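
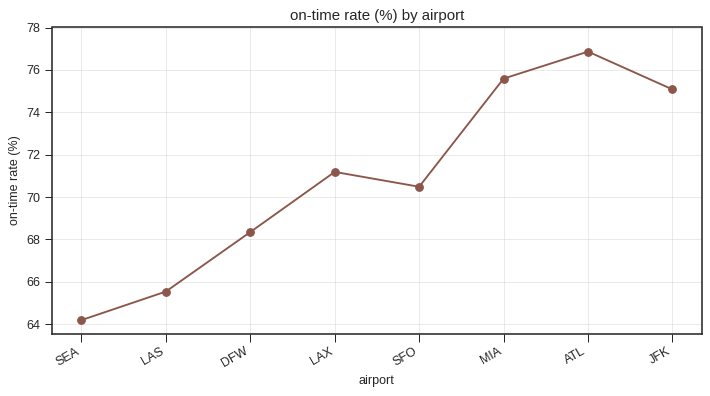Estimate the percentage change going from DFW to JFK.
DFW ≈ 68, JFK ≈ 76; (76 − 68) / 68 ≈ +11.8%.

≈ +11.8%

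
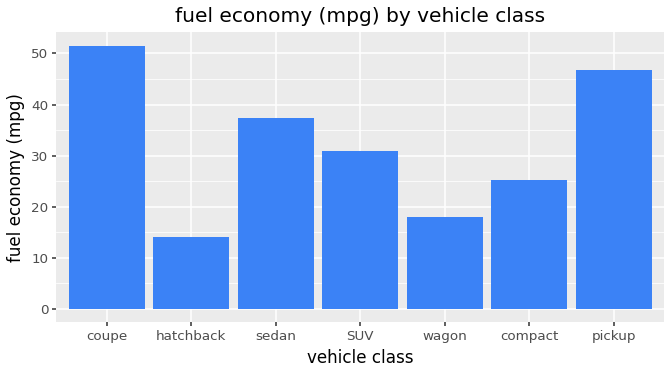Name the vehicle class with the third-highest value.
Top 4: coupe ≈ 50, pickup ≈ 45, sedan ≈ 35, SUV ≈ 30.

sedan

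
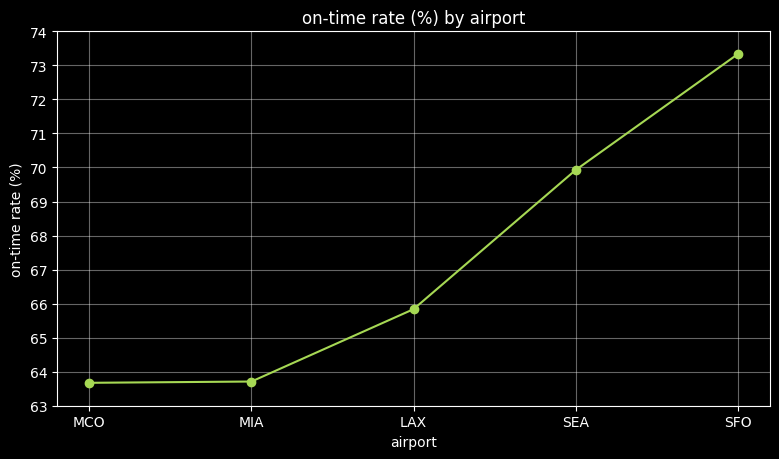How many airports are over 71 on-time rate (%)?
Above 71: SFO.

1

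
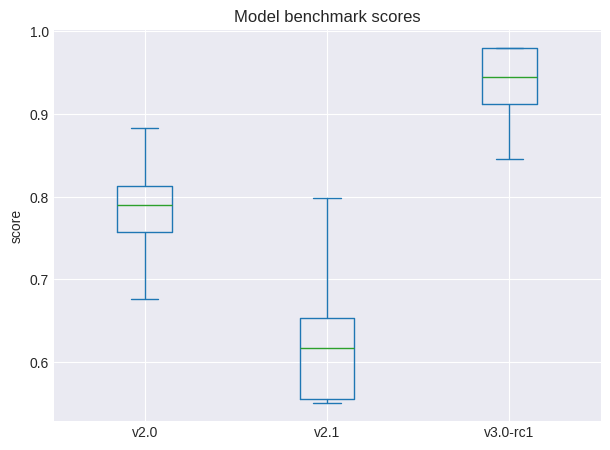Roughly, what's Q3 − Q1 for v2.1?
≈ 0.10

Q3 ≈ 0.65, Q1 ≈ 0.55; IQR ≈ 0.10.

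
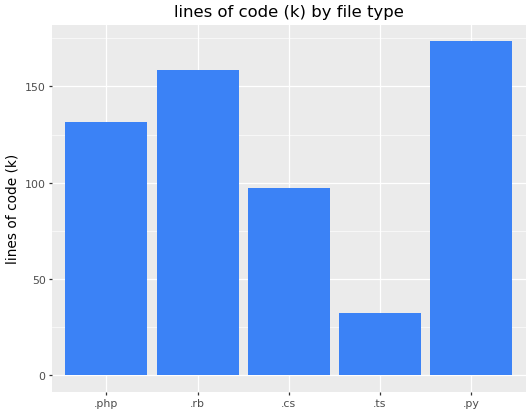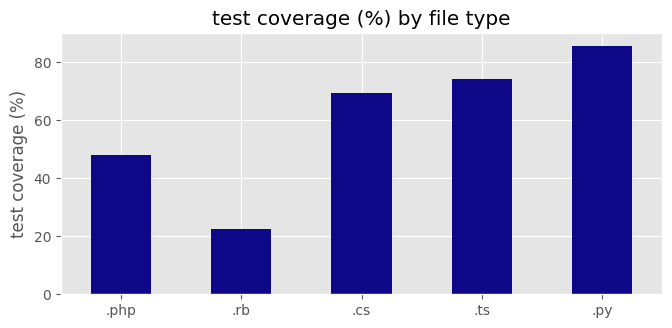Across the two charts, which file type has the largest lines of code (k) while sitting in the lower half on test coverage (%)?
Chart 2 median test coverage (%) ≈ 70; below-median file types: .php, .rb. Among those, .rb has the highest lines of code (k) (≈ 160).

.rb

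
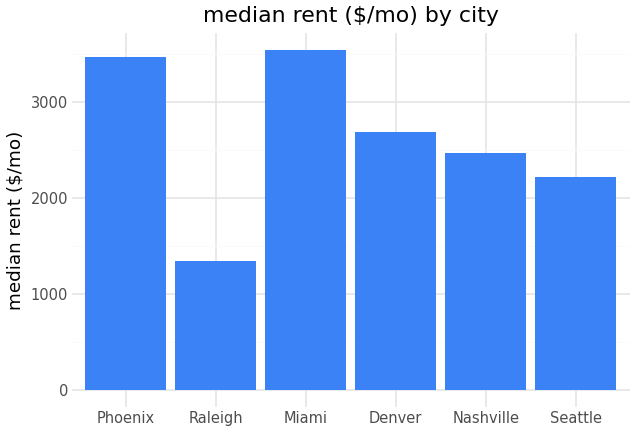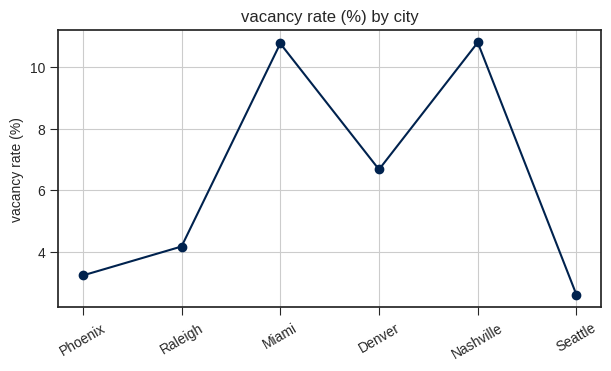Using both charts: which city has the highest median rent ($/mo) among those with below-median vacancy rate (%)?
Phoenix

Chart 2 median vacancy rate (%) ≈ 5; below-median cities: Phoenix, Raleigh, Seattle. Among those, Phoenix has the highest median rent ($/mo) (≈ 3500).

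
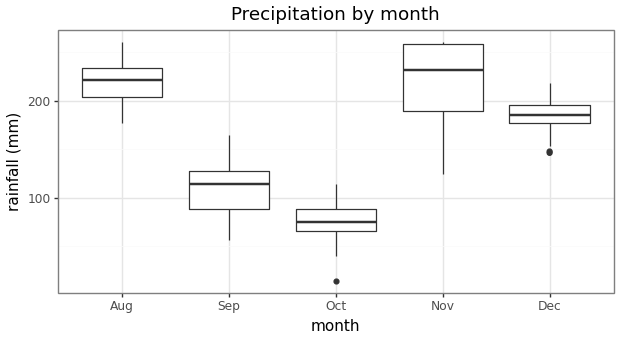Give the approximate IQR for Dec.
Q3 ≈ 200, Q1 ≈ 180; IQR ≈ 20.

≈ 20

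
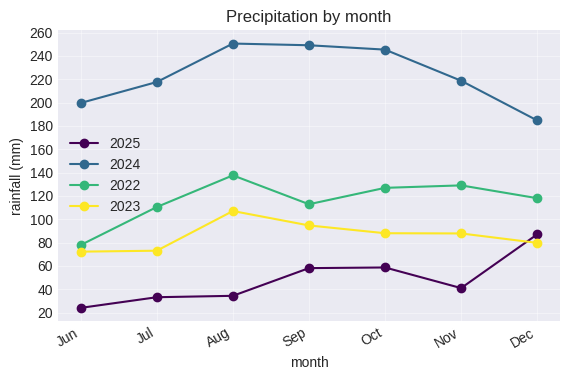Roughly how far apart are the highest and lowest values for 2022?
≈ 60

Max Aug ≈ 140, min Jun ≈ 80; range ≈ 60.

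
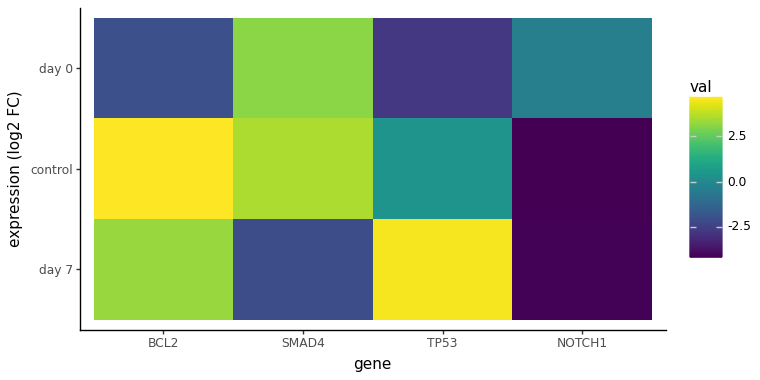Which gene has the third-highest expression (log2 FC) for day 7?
Top 4 for day 7: TP53 ≈ 5, BCL2 ≈ 3, SMAD4 ≈ -2, NOTCH1 ≈ -4.

SMAD4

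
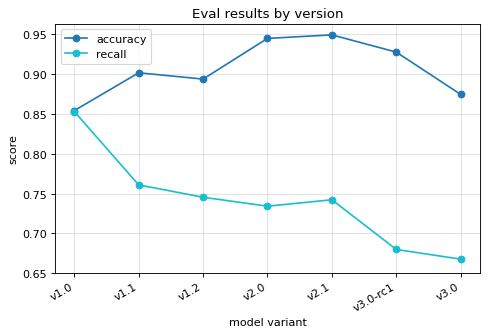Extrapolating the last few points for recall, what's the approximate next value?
Last three: 0.75, 0.70, 0.65 → slope ≈ -0.05/step → next ≈ 0.6.

≈ 0.6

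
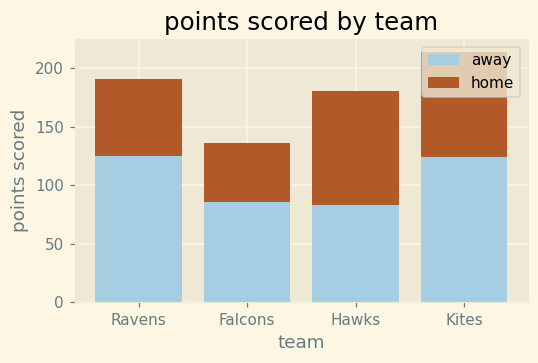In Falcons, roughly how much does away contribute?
≈ 80

away top ≈ 80, bottom ≈ 0; segment ≈ 80.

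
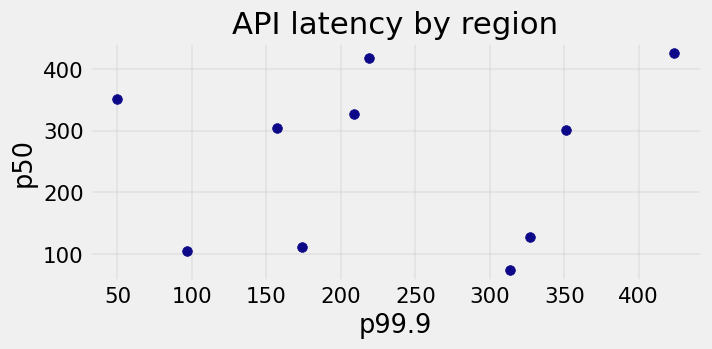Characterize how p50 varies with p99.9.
no clear correlation

Points are roughly uncorrelated; weak (|r| ≈ 0.1).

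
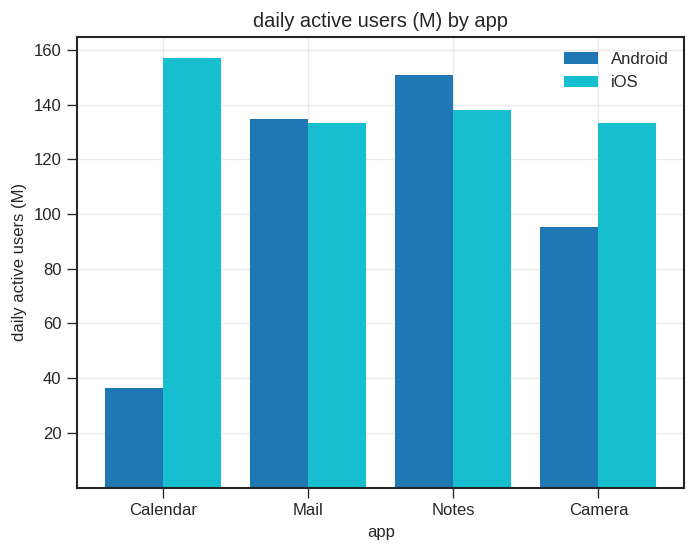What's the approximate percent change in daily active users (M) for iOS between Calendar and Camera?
Calendar ≈ 160, Camera ≈ 140; (140 − 160) / 160 ≈ -12.5%.

≈ -12.5%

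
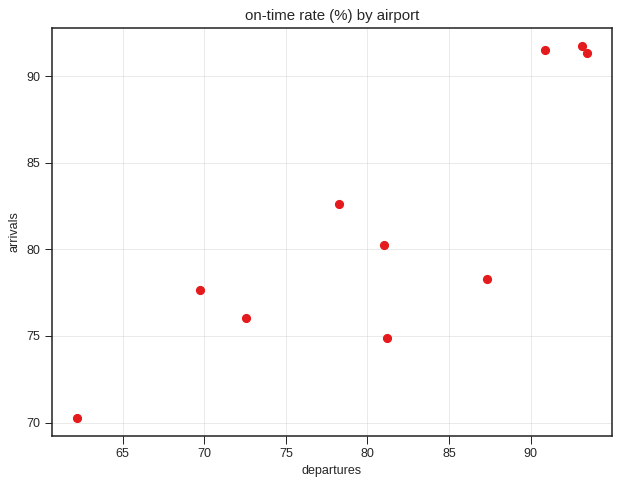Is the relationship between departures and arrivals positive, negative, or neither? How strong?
Points are positively correlated; strong (|r| ≈ 0.9).

positive, strong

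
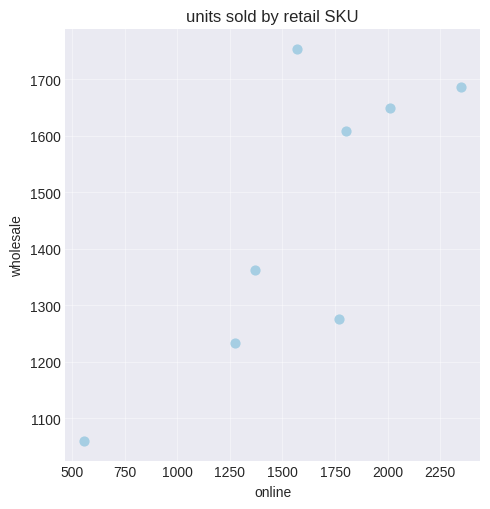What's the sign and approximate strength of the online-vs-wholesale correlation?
Points are positively correlated; strong (|r| ≈ 0.8).

positive, strong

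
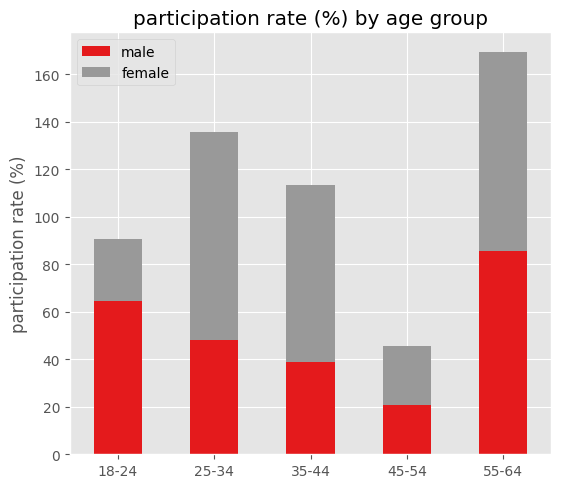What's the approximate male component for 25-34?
male top ≈ 40, bottom ≈ 0; segment ≈ 40.

≈ 40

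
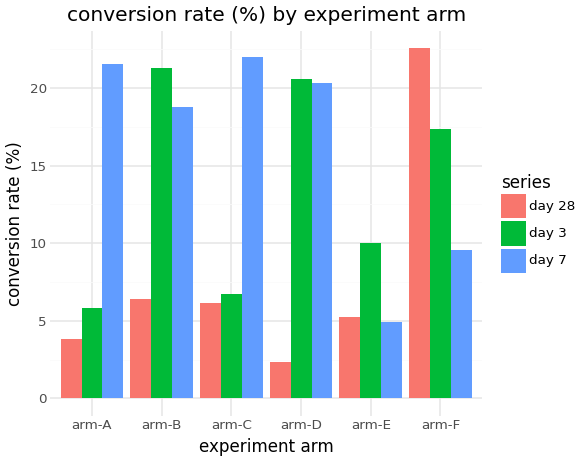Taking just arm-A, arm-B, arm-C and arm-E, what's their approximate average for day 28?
(4 + 6 + 6 + 6) / 4 ≈ 6.

≈ 6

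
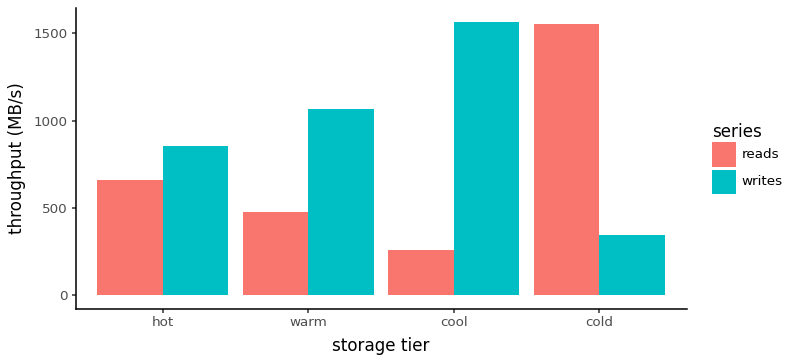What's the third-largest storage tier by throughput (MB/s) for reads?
Top 4 for reads: cold ≈ 1600, hot ≈ 600, warm ≈ 400, cool ≈ 200.

warm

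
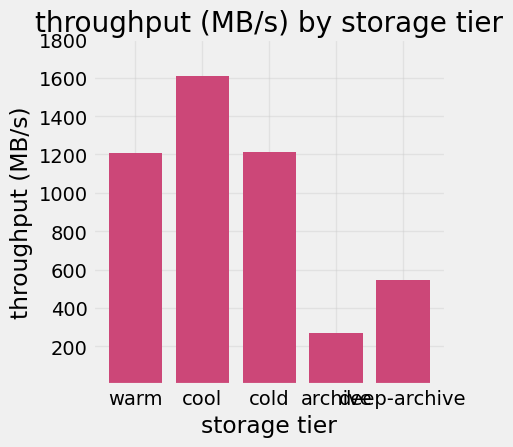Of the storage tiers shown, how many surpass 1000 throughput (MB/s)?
Above 1000: warm, cool, cold.

3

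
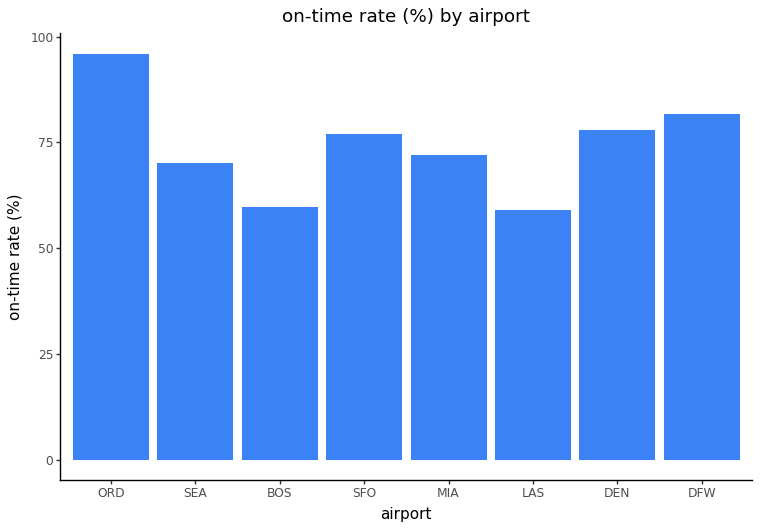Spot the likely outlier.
ORD

ORD ≈ 100; the rest sit between ≈ 60 and ≈ 80.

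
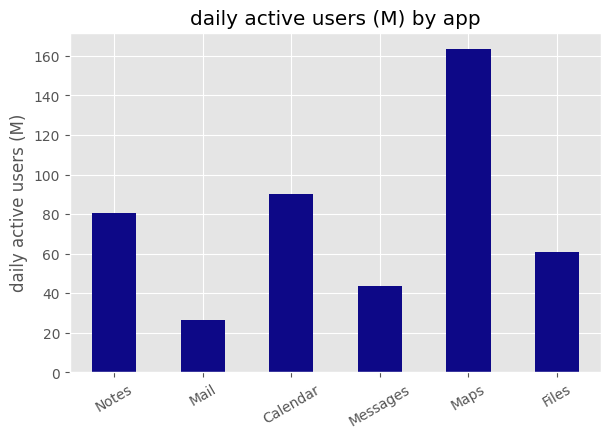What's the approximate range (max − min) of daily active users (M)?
≈ 140

Max Maps ≈ 160, min Mail ≈ 20; range ≈ 140.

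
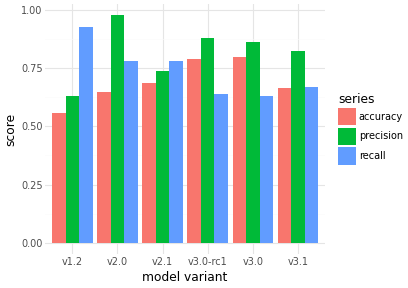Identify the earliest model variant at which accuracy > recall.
v3.0-rc1

v2.1: accuracy ≈ 0.7 vs recall ≈ 0.8 (not yet); v3.0-rc1: accuracy ≈ 0.8 vs recall ≈ 0.6 (first crossover).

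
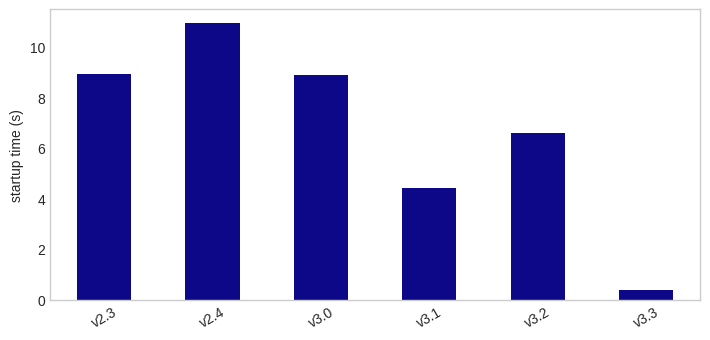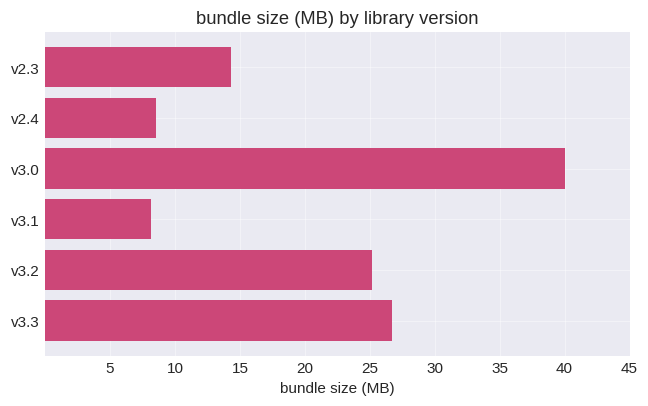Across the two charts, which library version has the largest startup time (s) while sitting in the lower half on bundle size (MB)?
Chart 2 median bundle size (MB) ≈ 20; below-median library versions: v2.3, v2.4, v3.1. Among those, v2.4 has the highest startup time (s) (≈ 10).

v2.4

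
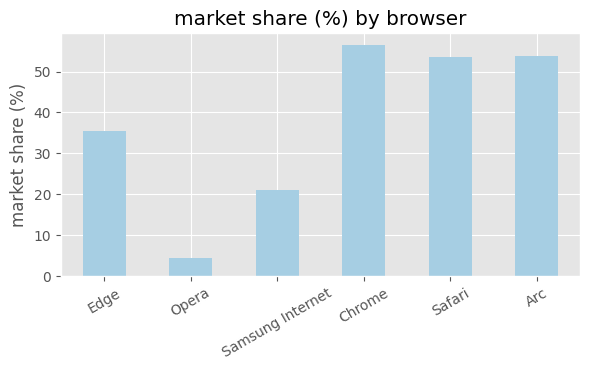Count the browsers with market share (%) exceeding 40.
Above 40: Chrome, Safari, Arc.

3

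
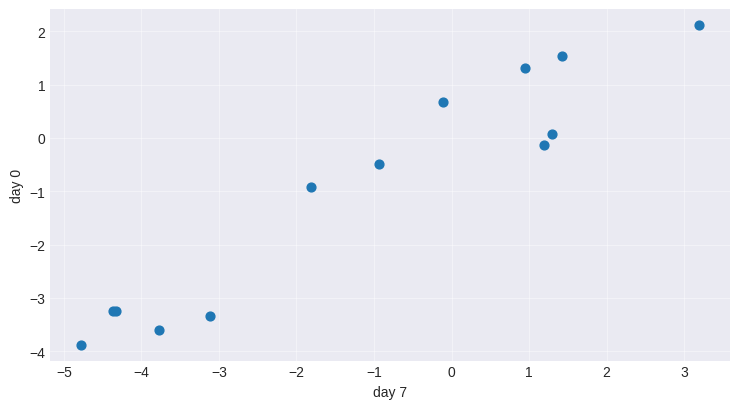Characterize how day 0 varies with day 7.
positive, strong

Points are positively correlated; strong (|r| ≈ 1.0).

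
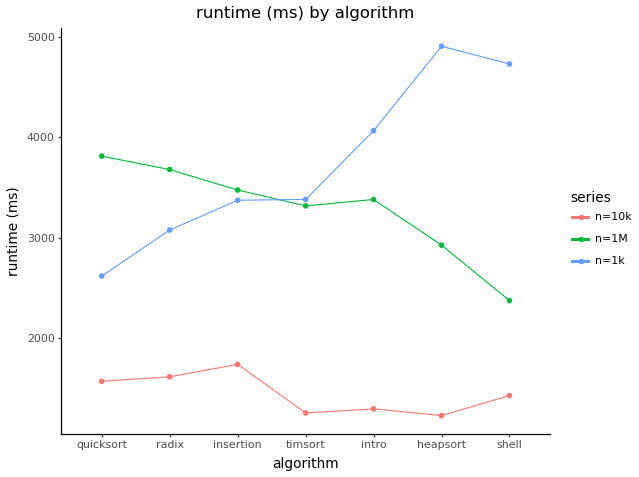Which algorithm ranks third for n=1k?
Top 4 for n=1k: heapsort ≈ 5000, shell ≈ 4500, intro ≈ 4000, timsort ≈ 3500.

intro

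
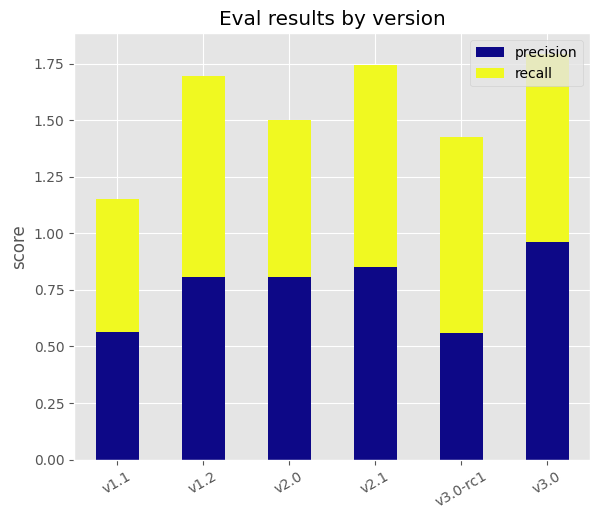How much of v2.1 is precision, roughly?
precision top ≈ 0.8, bottom ≈ 0.0; segment ≈ 0.8.

≈ 0.8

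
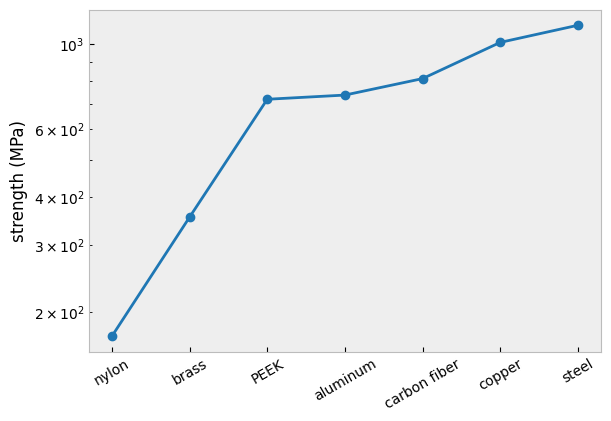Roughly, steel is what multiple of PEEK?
≈ 1.57×

steel ≈ 1100, PEEK ≈ 700; 1100/700 ≈ 1.57.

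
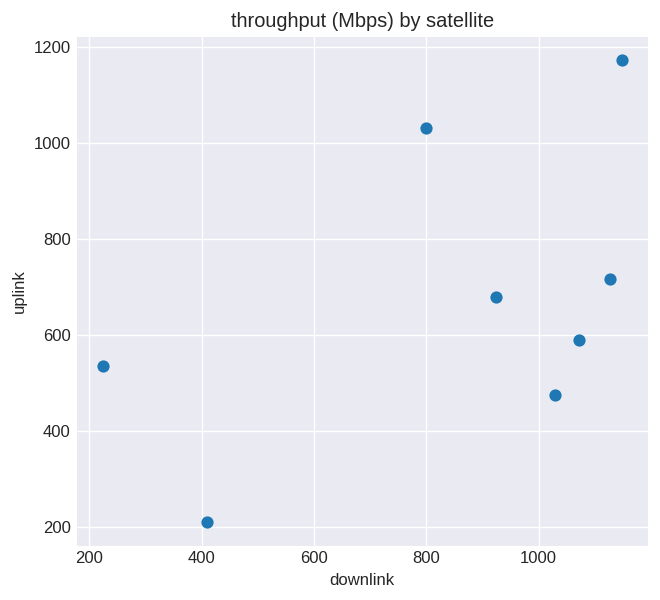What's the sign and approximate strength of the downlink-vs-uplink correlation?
positive, moderate

Points are positively correlated; moderate (|r| ≈ 0.5).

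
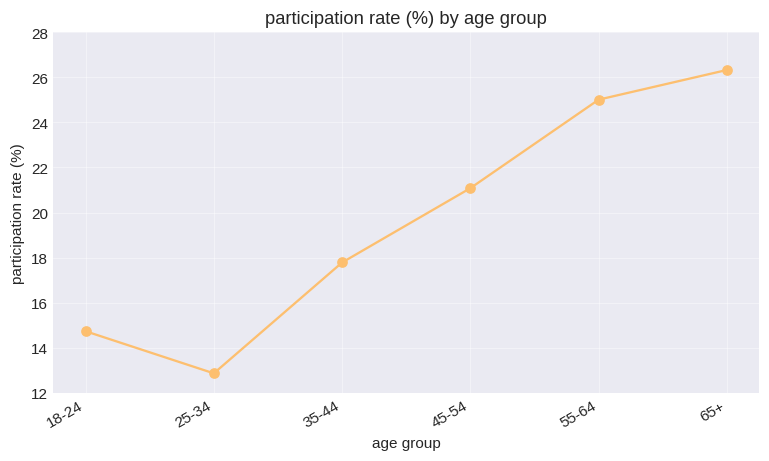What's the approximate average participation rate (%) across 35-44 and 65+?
≈ 22

(18 + 26) / 2 ≈ 22.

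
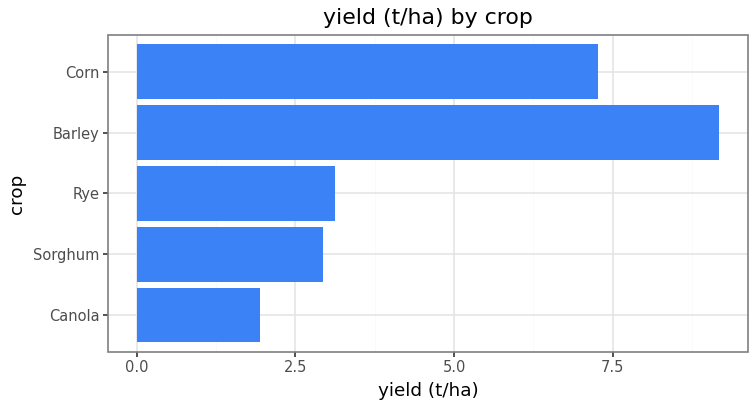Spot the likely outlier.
Barley

Barley ≈ 9; the rest sit between ≈ 2 and ≈ 7.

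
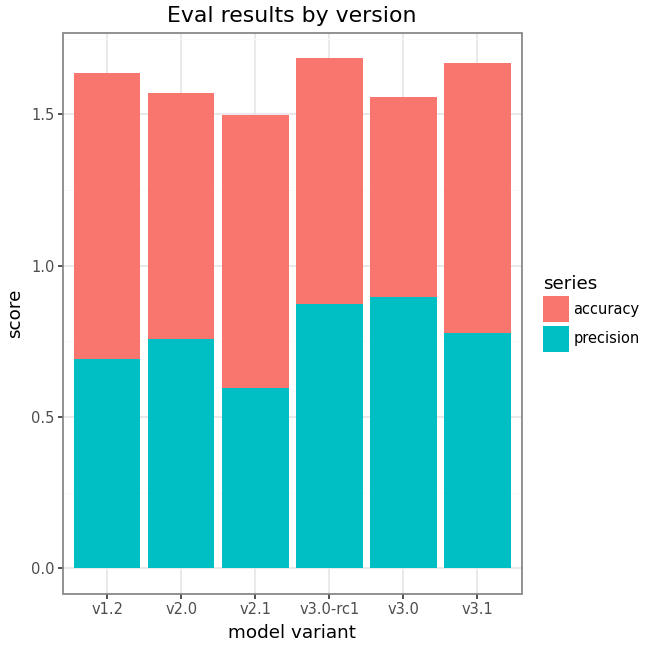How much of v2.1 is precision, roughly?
precision top ≈ 0.6, bottom ≈ 0.0; segment ≈ 0.6.

≈ 0.6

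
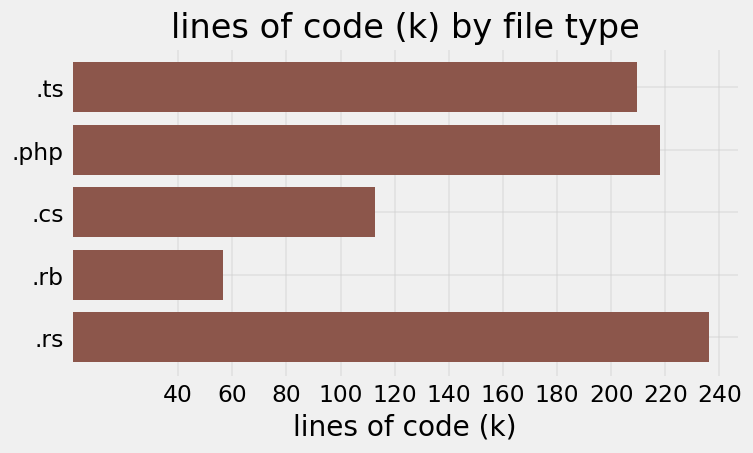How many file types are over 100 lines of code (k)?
Above 100: .ts, .php, .cs, .rs.

4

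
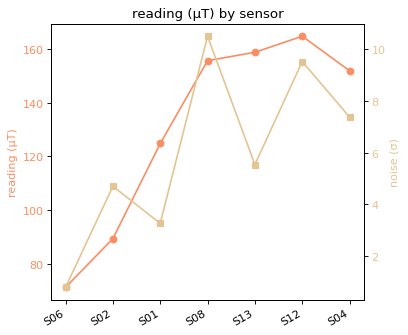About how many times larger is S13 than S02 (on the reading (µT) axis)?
≈ 1.78×

S13 ≈ 160, S02 ≈ 90; 160/90 ≈ 1.78.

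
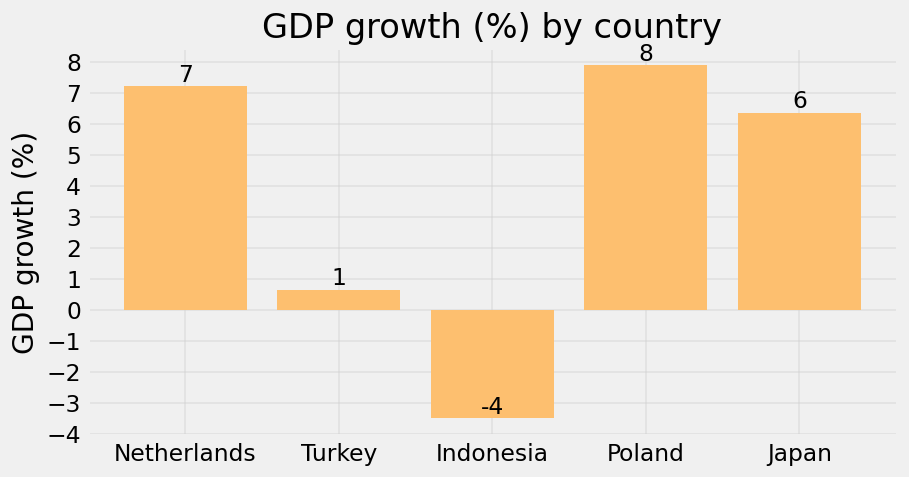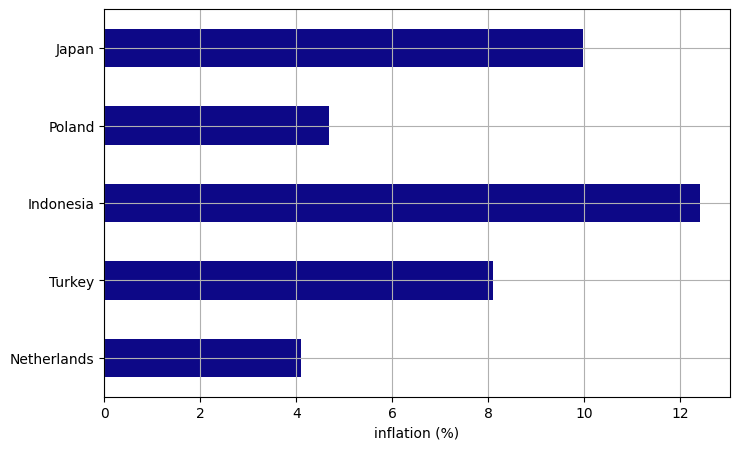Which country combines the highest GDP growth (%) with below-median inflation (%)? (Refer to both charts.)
Poland

Chart 2 median inflation (%) ≈ 8; below-median countries: Netherlands, Poland. Among those, Poland has the highest GDP growth (%) (≈ 8).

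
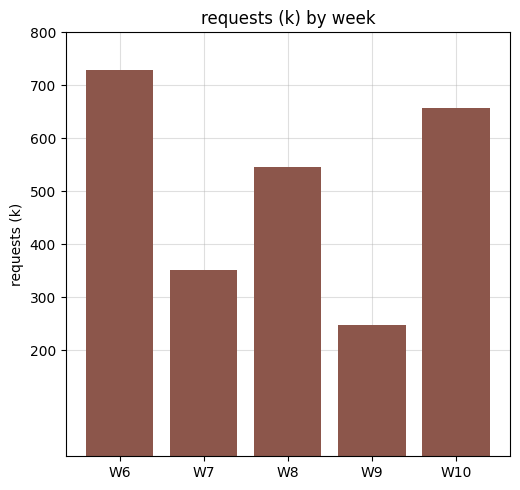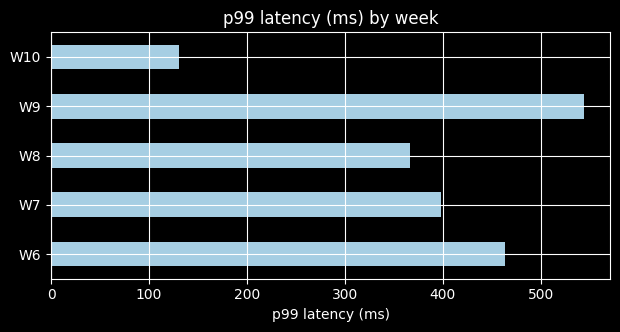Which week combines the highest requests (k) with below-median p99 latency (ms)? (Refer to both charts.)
Chart 2 median p99 latency (ms) ≈ 400; below-median weeks: W8, W10. Among those, W10 has the highest requests (k) (≈ 700).

W10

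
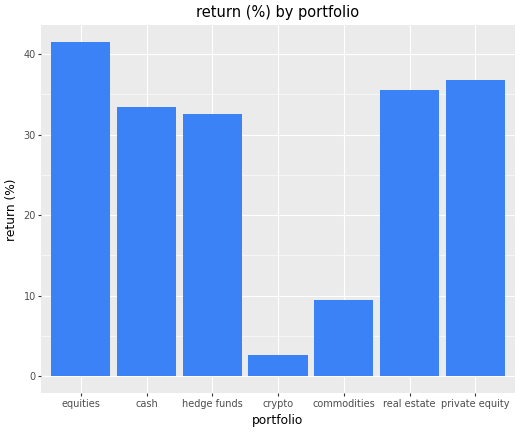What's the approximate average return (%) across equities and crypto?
≈ 22

(40 + 5) / 2 ≈ 22.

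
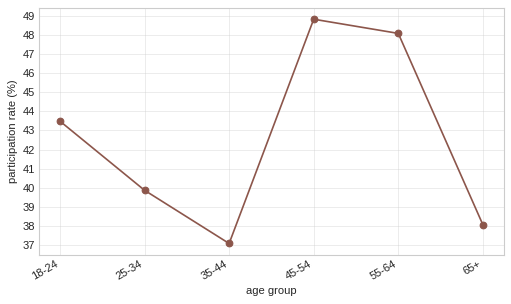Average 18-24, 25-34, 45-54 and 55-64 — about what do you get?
(43 + 40 + 49 + 48) / 4 ≈ 45.

≈ 45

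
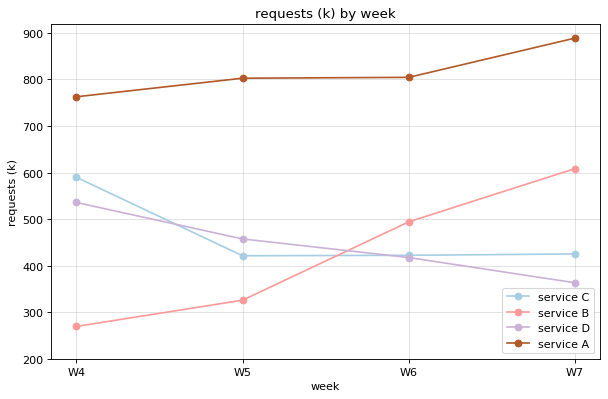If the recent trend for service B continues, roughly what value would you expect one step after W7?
≈ 750

Last three: 300, 500, 600 → slope ≈ 150/step → next ≈ 750.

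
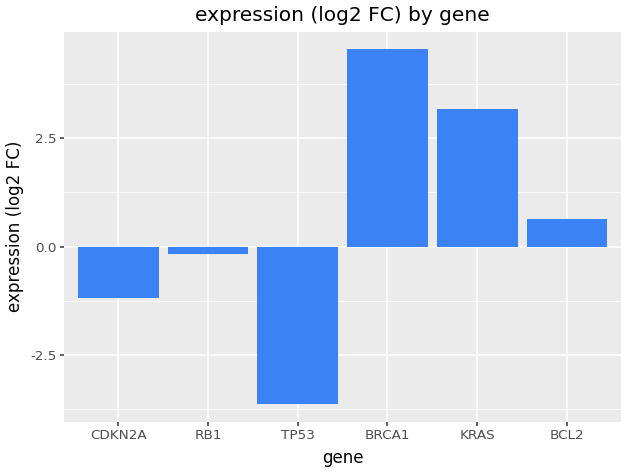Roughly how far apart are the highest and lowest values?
≈ 9

Max BRCA1 ≈ 5, min TP53 ≈ -4; range ≈ 9.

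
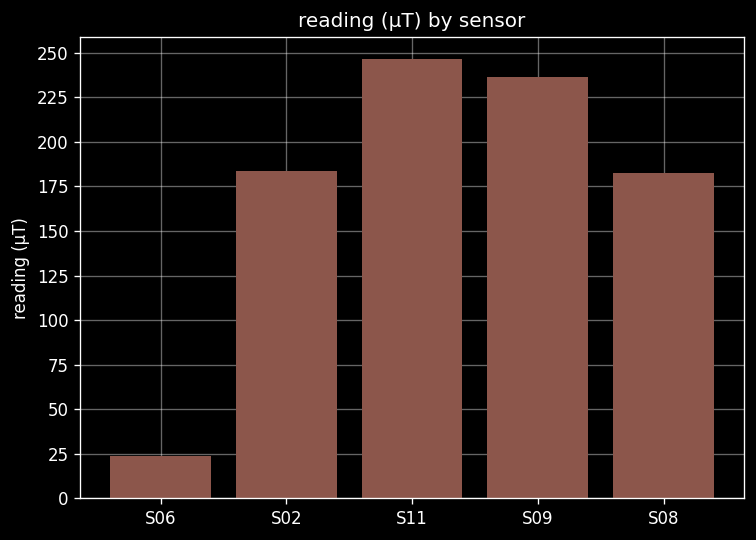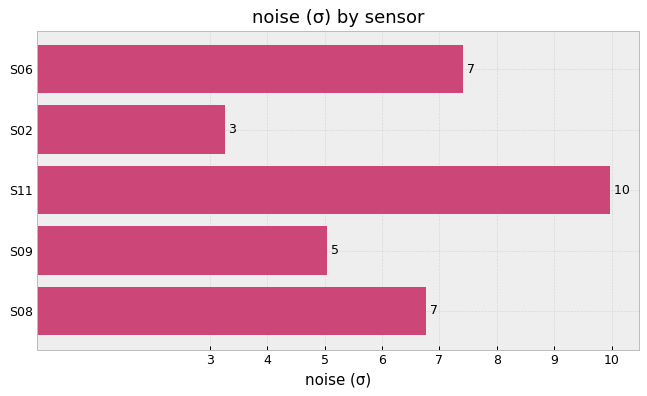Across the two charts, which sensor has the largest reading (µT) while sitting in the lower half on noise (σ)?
S09

Chart 2 median noise (σ) ≈ 7; below-median sensors: S02, S09. Among those, S09 has the highest reading (µT) (≈ 225).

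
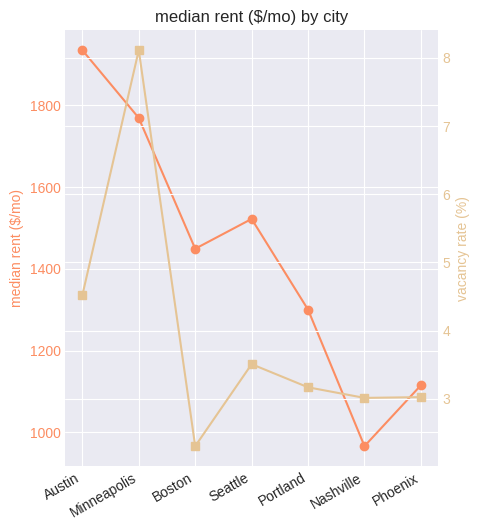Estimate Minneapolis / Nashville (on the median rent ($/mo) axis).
Minneapolis ≈ 1800, Nashville ≈ 1000; 1800/1000 ≈ 1.8.

≈ 1.8×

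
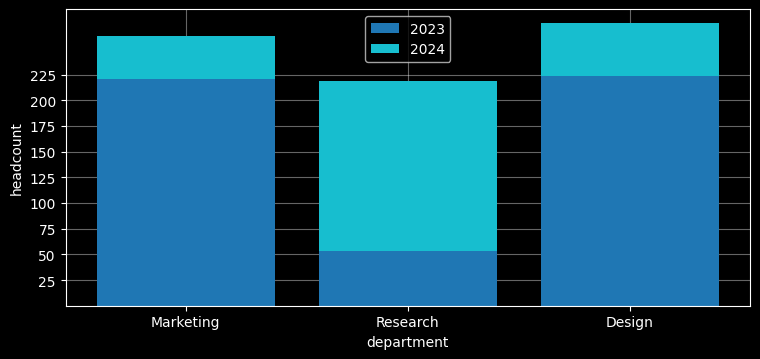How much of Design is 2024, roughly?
2024 top ≈ 275, bottom ≈ 225; segment ≈ 50.

≈ 50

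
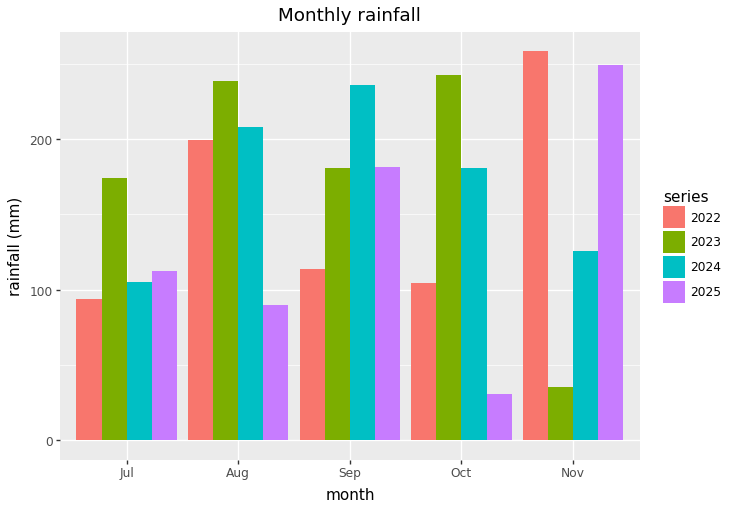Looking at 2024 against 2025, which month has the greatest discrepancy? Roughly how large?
Oct, ≈ 150 mm

Oct: 2024 ≈ 175, 2025 ≈ 25 → gap ≈ 150. Next-largest (Nov) is only ≈ 125.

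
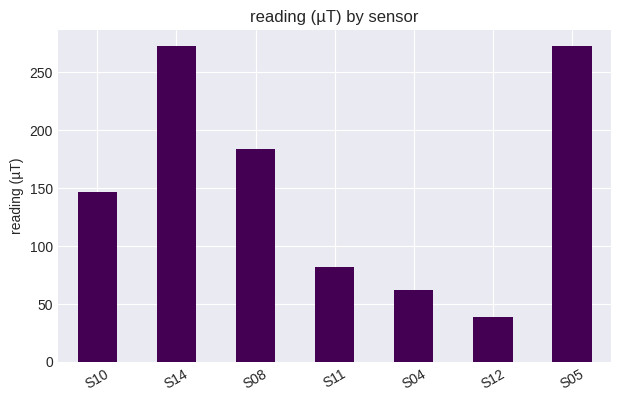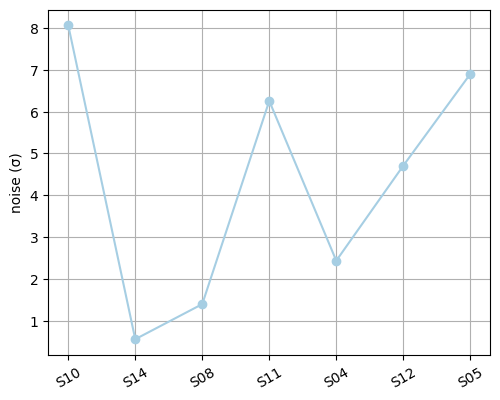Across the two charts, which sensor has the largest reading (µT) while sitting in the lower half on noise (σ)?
S14

Chart 2 median noise (σ) ≈ 5; below-median sensors: S14, S08, S04. Among those, S14 has the highest reading (µT) (≈ 250).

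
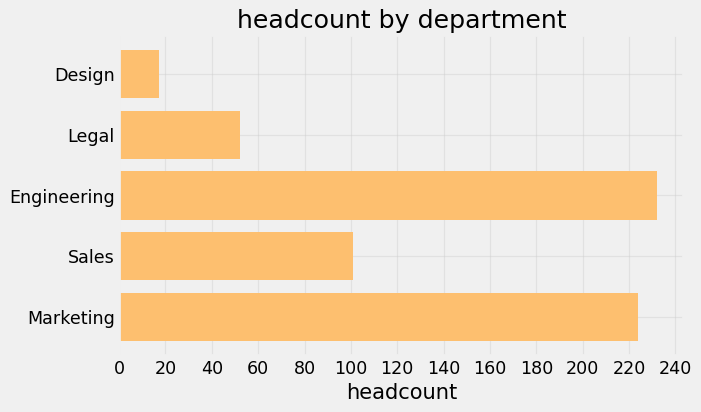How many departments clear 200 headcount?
2

Above 200: Engineering, Marketing.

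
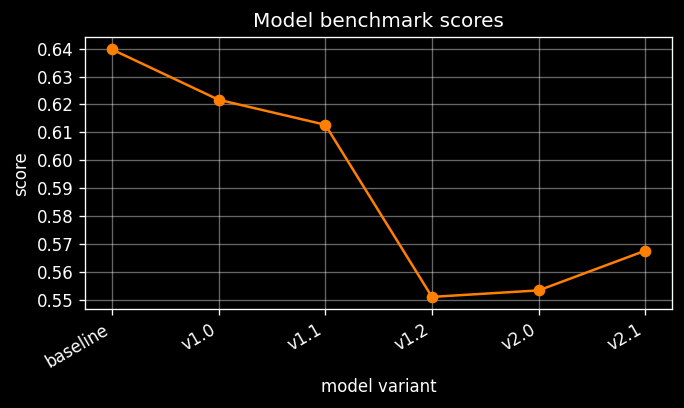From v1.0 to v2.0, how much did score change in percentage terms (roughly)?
v1.0 ≈ 0.62, v2.0 ≈ 0.55; (0.55 − 0.62) / 0.62 ≈ -11.3%.

≈ -11.3%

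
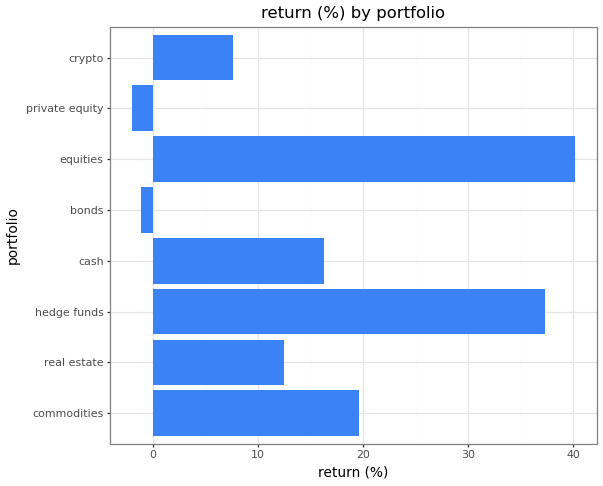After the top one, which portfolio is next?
Top 3: equities ≈ 40, hedge funds ≈ 35, commodities ≈ 20.

hedge funds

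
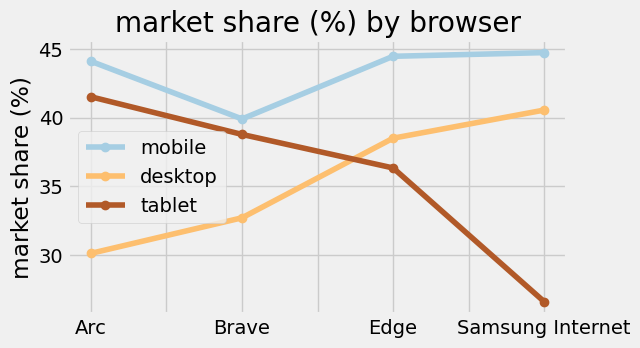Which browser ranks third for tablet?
Edge

Top 4 for tablet: Arc ≈ 42, Brave ≈ 38, Edge ≈ 36, Samsung Internet ≈ 26.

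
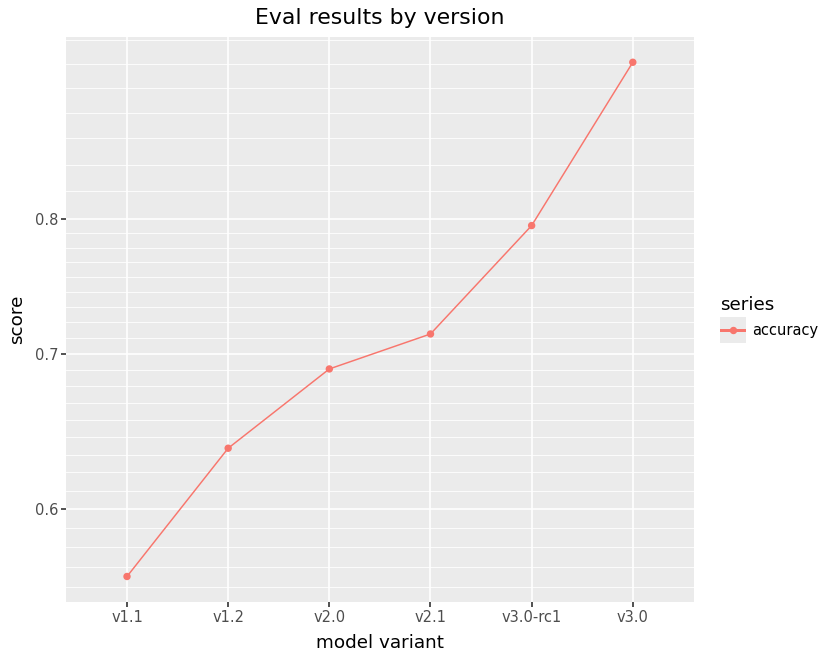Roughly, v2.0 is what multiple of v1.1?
v2.0 ≈ 0.70, v1.1 ≈ 0.55; 0.70/0.55 ≈ 1.27.

≈ 1.27×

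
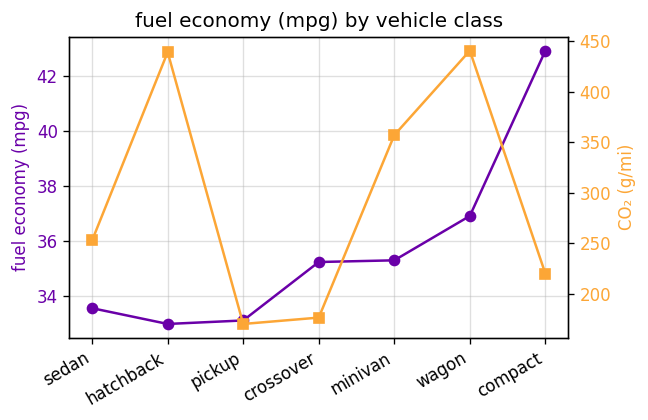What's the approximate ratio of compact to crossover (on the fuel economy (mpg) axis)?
compact ≈ 43, crossover ≈ 35; 43/35 ≈ 1.23.

≈ 1.23×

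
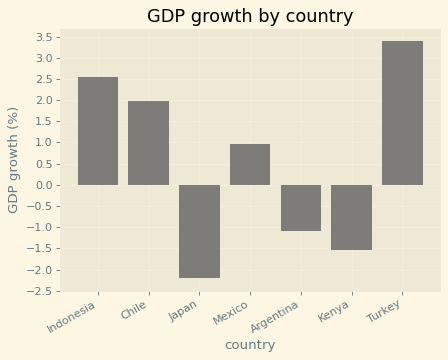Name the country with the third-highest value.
Top 4: Turkey ≈ 3.5, Indonesia ≈ 2.5, Chile ≈ 2.0, Mexico ≈ 1.0.

Chile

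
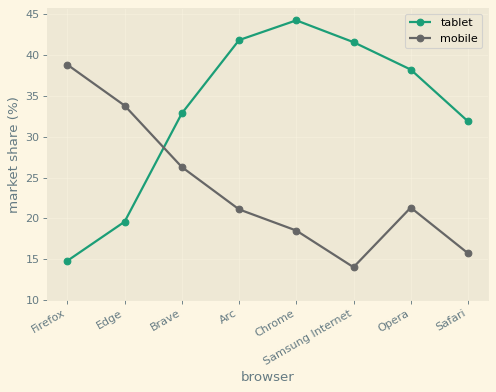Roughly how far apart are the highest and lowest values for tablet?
≈ 30

Max Chrome ≈ 45, min Firefox ≈ 15; range ≈ 30.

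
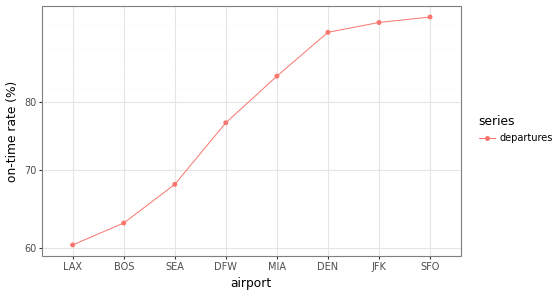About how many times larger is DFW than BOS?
≈ 1.15×

DFW ≈ 75, BOS ≈ 65; 75/65 ≈ 1.15.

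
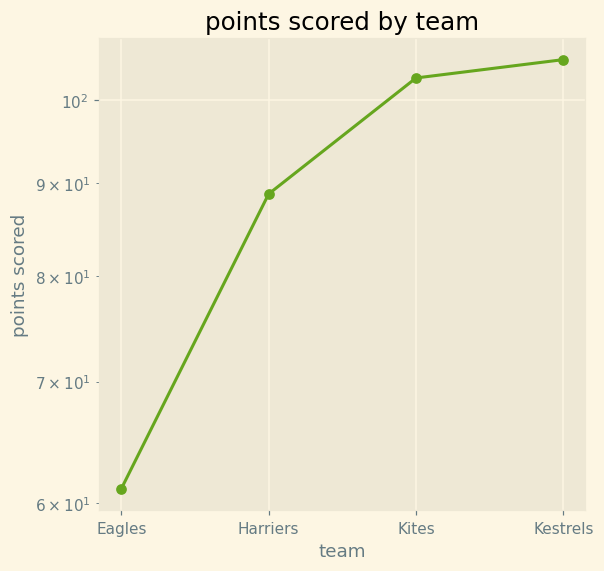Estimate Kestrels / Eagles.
≈ 1.75×

Kestrels ≈ 105, Eagles ≈ 60; 105/60 ≈ 1.75.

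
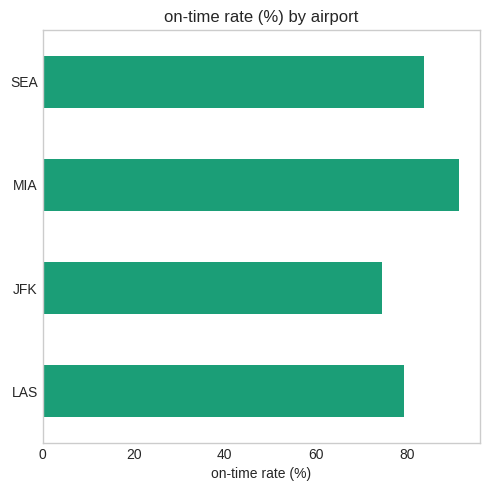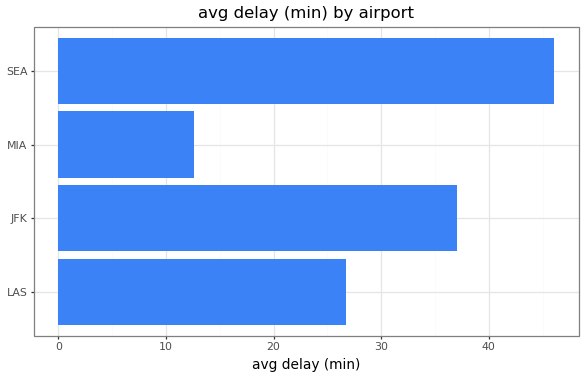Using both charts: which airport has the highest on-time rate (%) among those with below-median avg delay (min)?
Chart 2 median avg delay (min) ≈ 30; below-median airports: LAS, MIA. Among those, MIA has the highest on-time rate (%) (≈ 90).

MIA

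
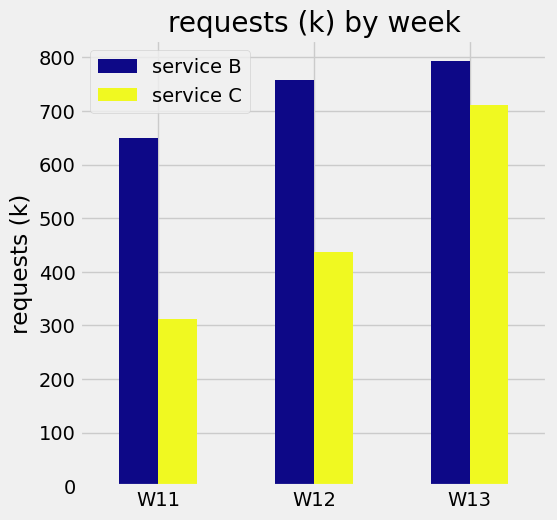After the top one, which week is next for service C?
W12

Top 3 for service C: W13 ≈ 700, W12 ≈ 400, W11 ≈ 300.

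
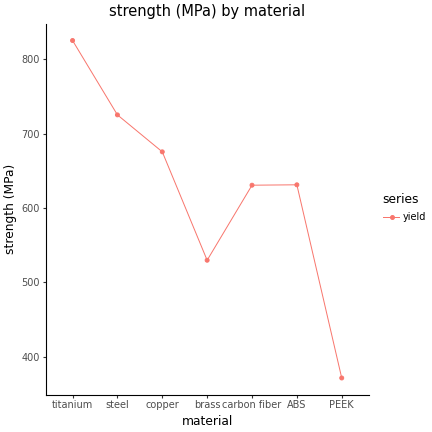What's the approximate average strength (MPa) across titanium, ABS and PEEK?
≈ 617

(850 + 650 + 350) / 3 ≈ 617.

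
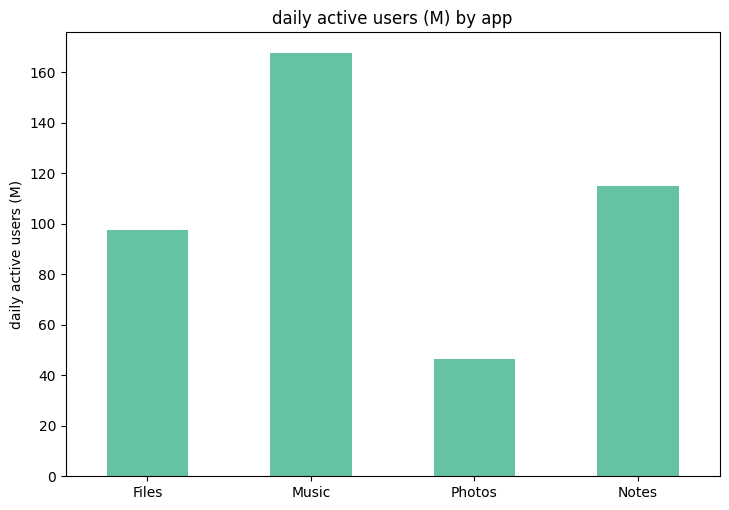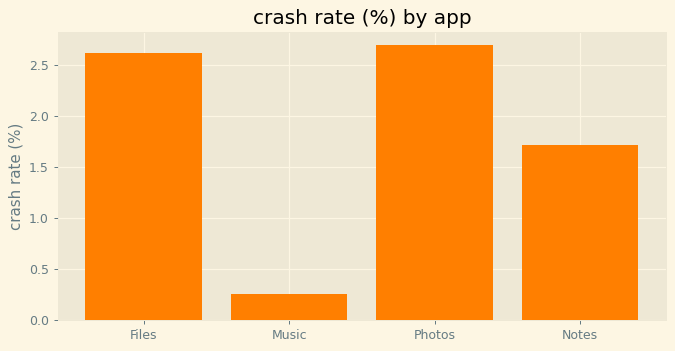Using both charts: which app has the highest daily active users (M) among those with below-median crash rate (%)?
Music

Chart 2 median crash rate (%) ≈ 2; below-median apps: Music, Notes. Among those, Music has the highest daily active users (M) (≈ 160).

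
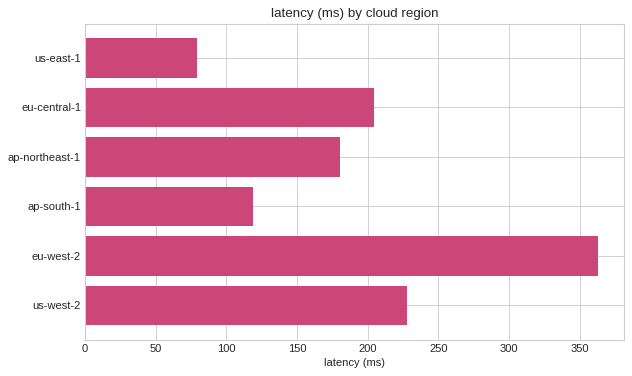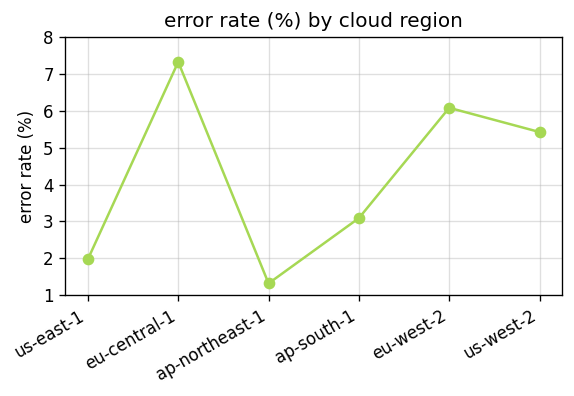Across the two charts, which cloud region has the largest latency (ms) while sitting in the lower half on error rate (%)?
ap-northeast-1

Chart 2 median error rate (%) ≈ 4; below-median cloud regions: us-east-1, ap-northeast-1, ap-south-1. Among those, ap-northeast-1 has the highest latency (ms) (≈ 200).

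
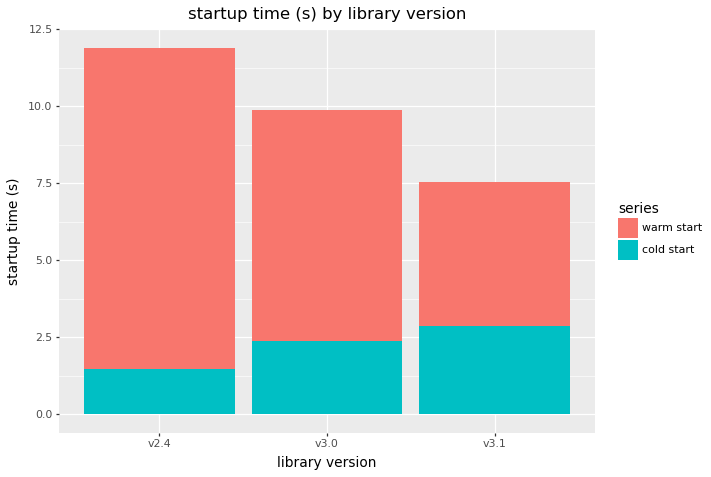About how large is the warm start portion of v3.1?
warm start top ≈ 8, bottom ≈ 3; segment ≈ 5.

≈ 5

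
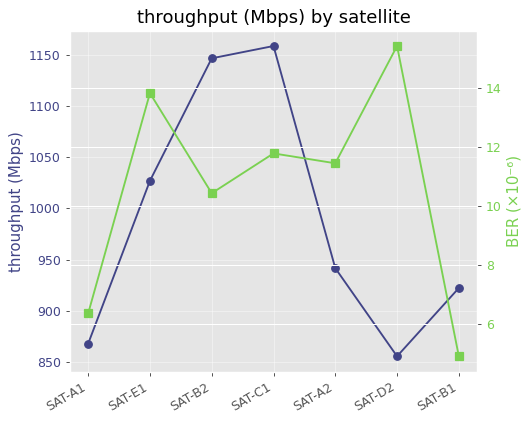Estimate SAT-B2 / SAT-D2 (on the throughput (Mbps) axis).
SAT-B2 ≈ 1150, SAT-D2 ≈ 850; 1150/850 ≈ 1.35.

≈ 1.35×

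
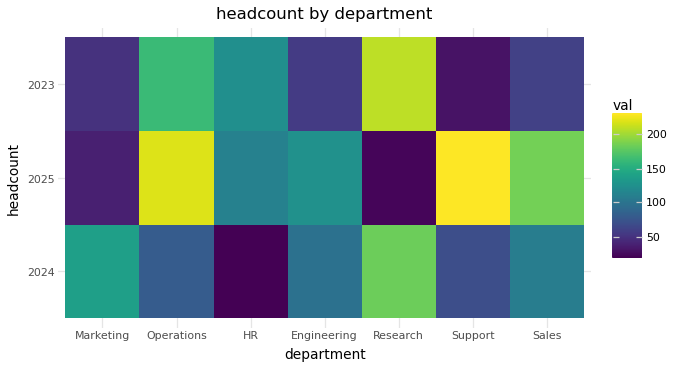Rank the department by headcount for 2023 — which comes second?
Top 3 for 2023: Research ≈ 200, Operations ≈ 160, HR ≈ 120.

Operations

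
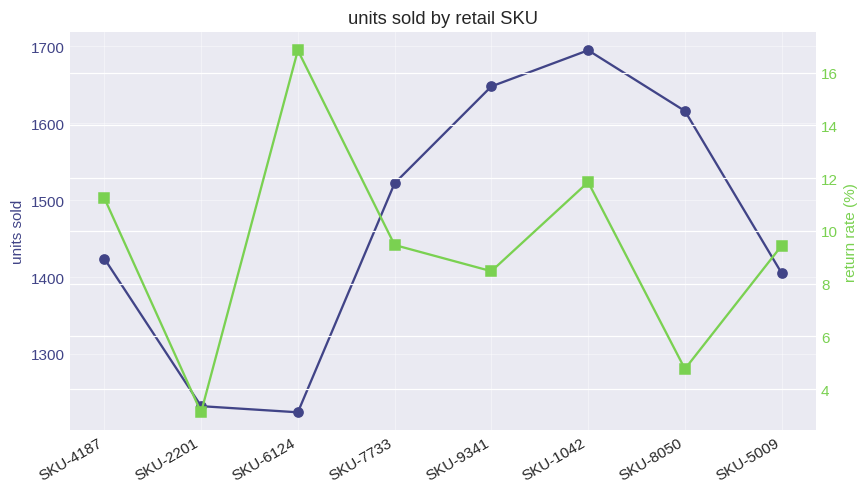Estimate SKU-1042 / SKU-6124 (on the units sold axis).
SKU-1042 ≈ 1700, SKU-6124 ≈ 1200; 1700/1200 ≈ 1.42.

≈ 1.42×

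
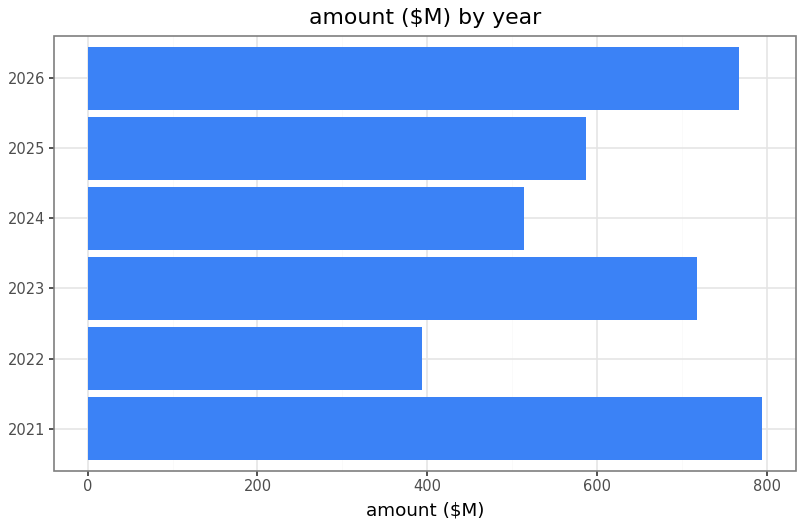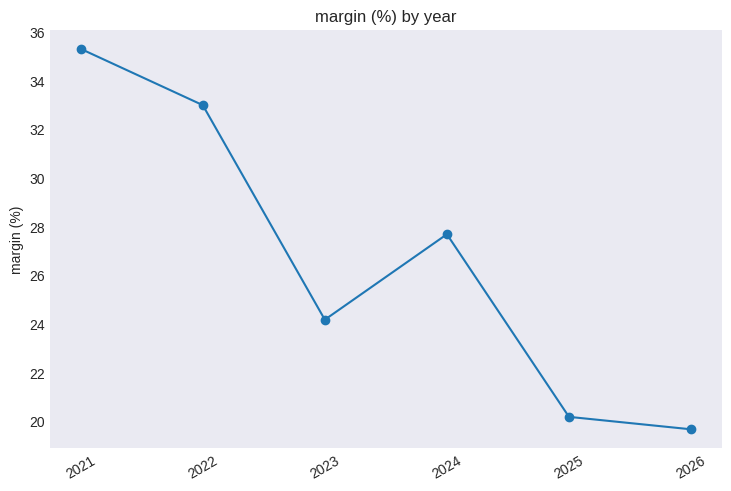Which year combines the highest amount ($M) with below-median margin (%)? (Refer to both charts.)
2026

Chart 2 median margin (%) ≈ 25; below-median years: 2023, 2025, 2026. Among those, 2026 has the highest amount ($M) (≈ 800).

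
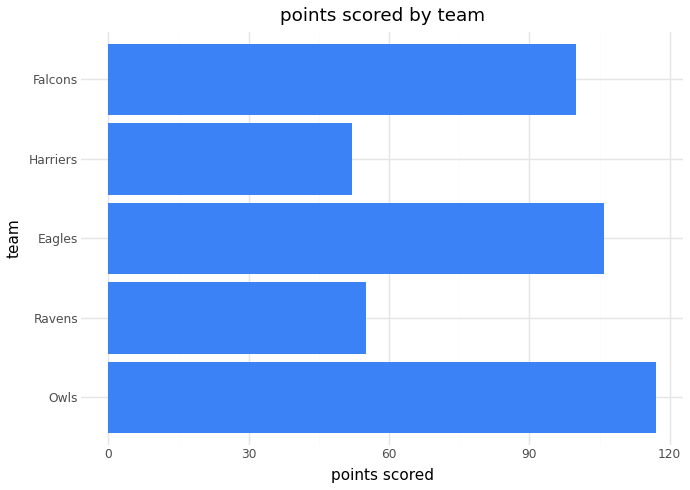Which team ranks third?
Top 4: Owls ≈ 120, Eagles ≈ 110, Falcons ≈ 100, Ravens ≈ 60.

Falcons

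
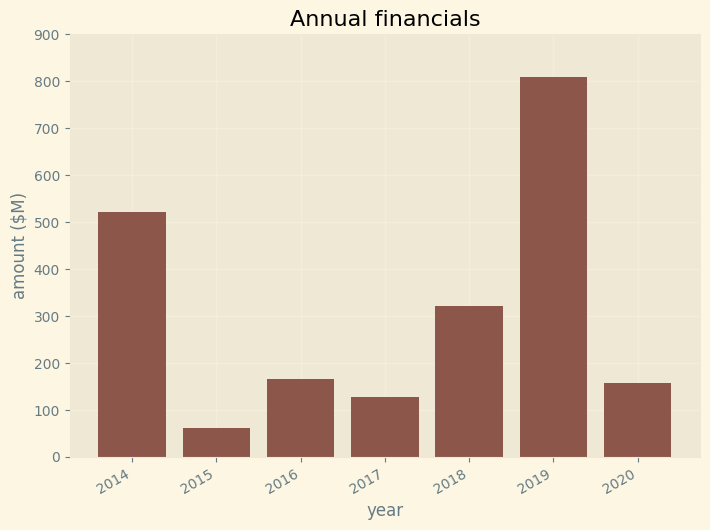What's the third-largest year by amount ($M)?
2018

Top 4: 2019 ≈ 800, 2014 ≈ 500, 2018 ≈ 300, 2016 ≈ 200.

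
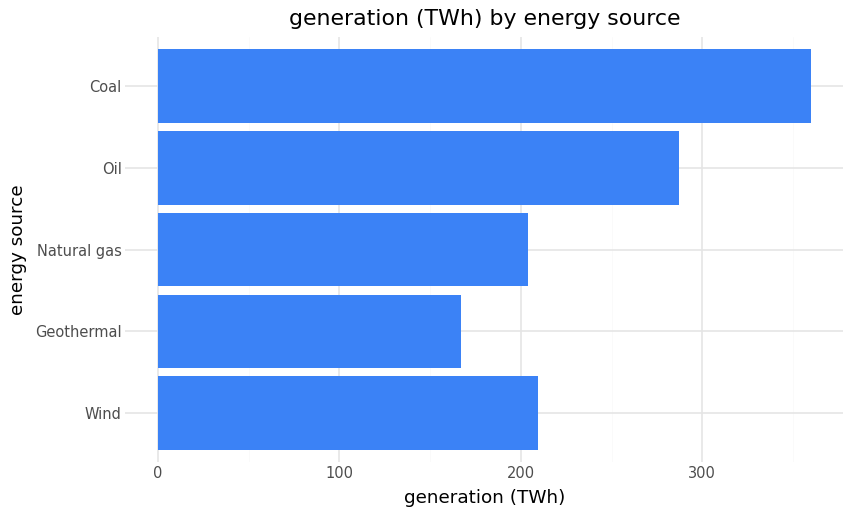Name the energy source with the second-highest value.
Top 3: Coal ≈ 350, Oil ≈ 300, Wind ≈ 200.

Oil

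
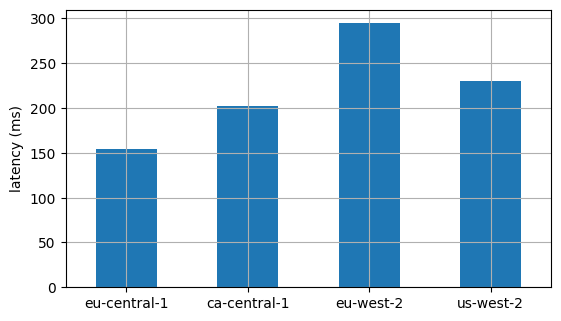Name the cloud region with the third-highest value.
ca-central-1

Top 4: eu-west-2 ≈ 300, us-west-2 ≈ 225, ca-central-1 ≈ 200, eu-central-1 ≈ 150.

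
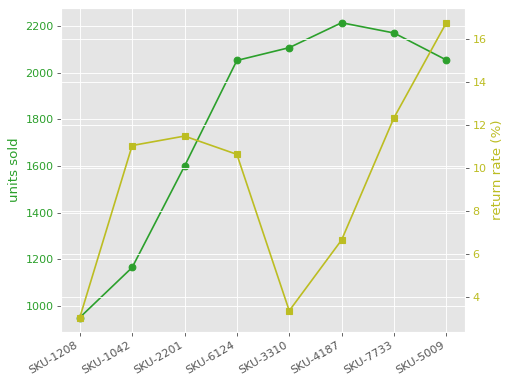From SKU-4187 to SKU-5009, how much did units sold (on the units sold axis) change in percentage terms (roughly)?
≈ -9.1%

SKU-4187 ≈ 2200, SKU-5009 ≈ 2000; (2000 − 2200) / 2200 ≈ -9.1%.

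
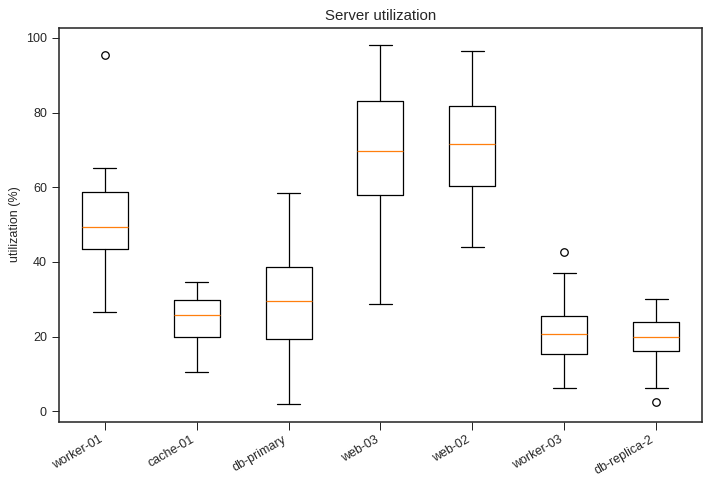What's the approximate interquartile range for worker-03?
Q3 ≈ 25, Q1 ≈ 15; IQR ≈ 10.

≈ 10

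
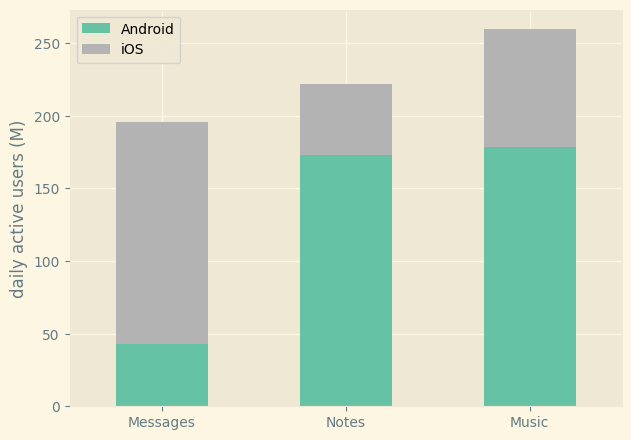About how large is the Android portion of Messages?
≈ 50

Android top ≈ 50, bottom ≈ 0; segment ≈ 50.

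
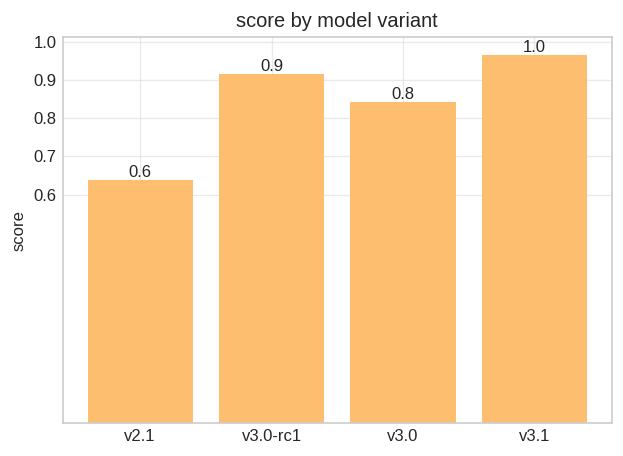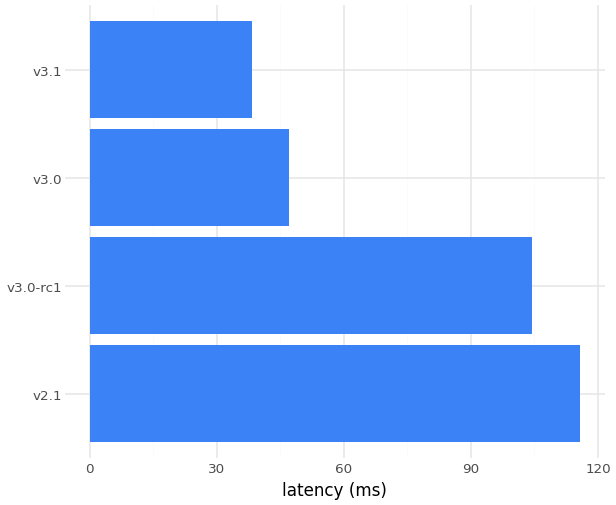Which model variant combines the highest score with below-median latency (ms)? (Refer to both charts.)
v3.1

Chart 2 median latency (ms) ≈ 80; below-median model variants: v3.0, v3.1. Among those, v3.1 has the highest score (≈ 1).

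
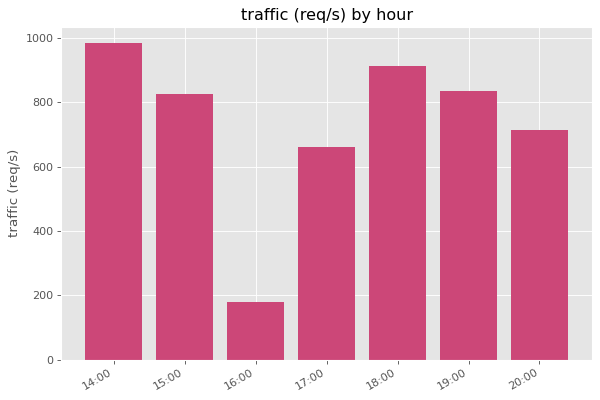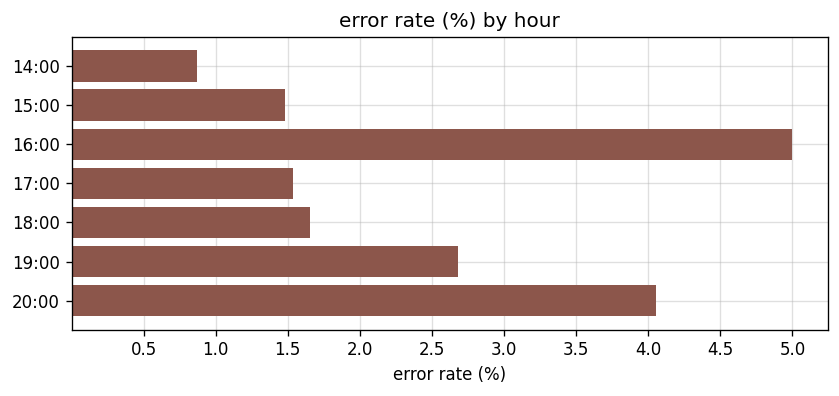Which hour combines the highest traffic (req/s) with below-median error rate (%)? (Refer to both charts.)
Chart 2 median error rate (%) ≈ 1.5; below-median hours: 14:00, 15:00, 17:00. Among those, 14:00 has the highest traffic (req/s) (≈ 1000).

14:00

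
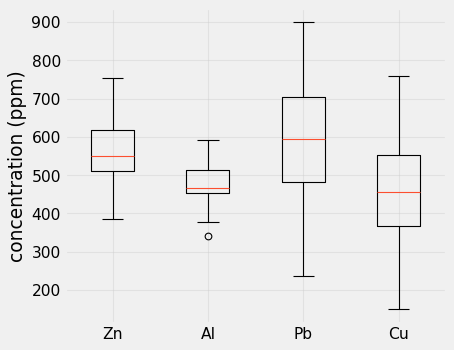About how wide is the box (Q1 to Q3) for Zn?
≈ 100

Q3 ≈ 620, Q1 ≈ 520; IQR ≈ 100.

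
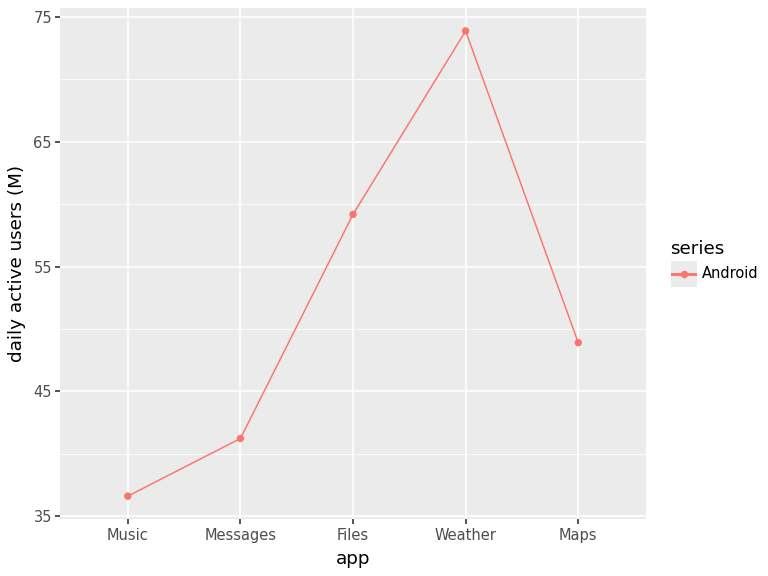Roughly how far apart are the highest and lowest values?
Max Weather ≈ 75, min Music ≈ 35; range ≈ 40.

≈ 40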